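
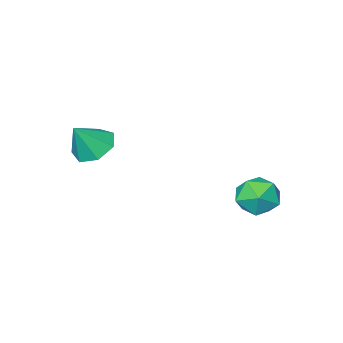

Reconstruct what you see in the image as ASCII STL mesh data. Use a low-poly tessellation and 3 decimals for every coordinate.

solid 
facet normal -0.102 0.879 0.465
outer loop
vertex -2.187 3.088 -0.161
vertex -2.268 2.571 0.799
vertex -1.288 2.882 0.426
endloop
endfacet
facet normal 0.297 0.947 -0.123
outer loop
vertex -2.187 3.088 -0.161
vertex -1.288 2.882 0.426
vertex -1.278 2.738 -0.658
endloop
endfacet
facet normal -0.091 0.728 -0.679
outer loop
vertex -2.187 3.088 -0.161
vertex -1.278 2.738 -0.658
vertex -2.252 2.339 -0.955
endloop
endfacet
facet normal -0.731 0.525 -0.435
outer loop
vertex -2.187 3.088 -0.161
vertex -2.252 2.339 -0.955
vertex -2.863 2.235 -0.054
endloop
endfacet
facet normal -0.738 0.619 0.271
outer loop
vertex -2.187 3.088 -0.161
vertex -2.863 2.235 -0.054
vertex -2.268 2.571 0.799
endloop
endfacet
facet normal 0.858 0.510 -0.060
outer loop
vertex -1.278 2.738 -0.658
vertex -1.288 2.882 0.426
vertex -0.797 2.005 -0.006
endloop
endfacet
facet normal 0.212 0.400 0.891
outer loop
vertex -1.288 2.882 0.426
vertex -2.268 2.571 0.799
vertex -1.408 1.901 0.895
endloop
endfacet
facet normal -0.816 -0.022 0.578
outer loop
vertex -2.268 2.571 0.799
vertex -2.863 2.235 -0.054
vertex -2.382 1.502 0.598
endloop
endfacet
facet normal -0.806 -0.172 -0.566
outer loop
vertex -2.863 2.235 -0.054
vertex -2.252 2.339 -0.955
vertex -2.372 1.358 -0.486
endloop
endfacet
facet normal 0.229 0.156 -0.961
outer loop
vertex -2.252 2.339 -0.955
vertex -1.278 2.738 -0.658
vertex -1.392 1.669 -0.859
endloop
endfacet
facet normal 0.731 -0.525 0.435
outer loop
vertex -1.473 1.152 0.101
vertex -0.797 2.005 -0.006
vertex -1.408 1.901 0.895
endloop
endfacet
facet normal 0.091 -0.728 0.679
outer loop
vertex -1.473 1.152 0.101
vertex -1.408 1.901 0.895
vertex -2.382 1.502 0.598
endloop
endfacet
facet normal -0.297 -0.947 0.123
outer loop
vertex -1.473 1.152 0.101
vertex -2.382 1.502 0.598
vertex -2.372 1.358 -0.486
endloop
endfacet
facet normal 0.102 -0.879 -0.465
outer loop
vertex -1.473 1.152 0.101
vertex -2.372 1.358 -0.486
vertex -1.392 1.669 -0.859
endloop
endfacet
facet normal 0.738 -0.619 -0.271
outer loop
vertex -1.473 1.152 0.101
vertex -1.392 1.669 -0.859
vertex -0.797 2.005 -0.006
endloop
endfacet
facet normal 0.806 0.172 0.566
outer loop
vertex -1.408 1.901 0.895
vertex -0.797 2.005 -0.006
vertex -1.288 2.882 0.426
endloop
endfacet
facet normal -0.229 -0.156 0.961
outer loop
vertex -2.382 1.502 0.598
vertex -1.408 1.901 0.895
vertex -2.268 2.571 0.799
endloop
endfacet
facet normal -0.858 -0.510 0.060
outer loop
vertex -2.372 1.358 -0.486
vertex -2.382 1.502 0.598
vertex -2.863 2.235 -0.054
endloop
endfacet
facet normal -0.212 -0.400 -0.891
outer loop
vertex -1.392 1.669 -0.859
vertex -2.372 1.358 -0.486
vertex -2.252 2.339 -0.955
endloop
endfacet
facet normal 0.816 0.022 -0.578
outer loop
vertex -0.797 2.005 -0.006
vertex -1.392 1.669 -0.859
vertex -1.278 2.738 -0.658
endloop
endfacet
facet normal -0.576 0.017 -0.817
outer loop
vertex 3.57 -3.3 1.767
vertex 2.916 -2.645 2.242
vertex 3.748 -2.422 1.66
endloop
endfacet
facet normal 0.975 -0.207 -0.077
outer loop
vertex 3.57 -3.3 1.767
vertex 3.748 -2.422 1.66
vertex 3.844 -2.675 3.558
endloop
endfacet
facet normal -0.576 0.018 -0.817
outer loop
vertex 3.748 -2.422 1.66
vertex 2.916 -2.645 2.242
vertex 3.3 -1.712 1.992
endloop
endfacet
facet normal 0.851 0.524 0.027
outer loop
vertex 3.748 -2.422 1.66
vertex 3.3 -1.712 1.992
vertex 3.844 -2.675 3.558
endloop
endfacet
facet normal -0.576 0.018 -0.817
outer loop
vertex 3.3 -1.712 1.992
vertex 2.916 -2.645 2.242
vertex 2.563 -1.705 2.512
endloop
endfacet
facet normal 0.304 0.855 0.420
outer loop
vertex 3.3 -1.712 1.992
vertex 2.563 -1.705 2.512
vertex 3.844 -2.675 3.558
endloop
endfacet
facet normal -0.576 0.018 -0.817
outer loop
vertex 2.563 -1.705 2.512
vertex 2.916 -2.645 2.242
vertex 2.091 -2.406 2.829
endloop
endfacet
facet normal -0.253 0.535 0.806
outer loop
vertex 2.563 -1.705 2.512
vertex 2.091 -2.406 2.829
vertex 3.844 -2.675 3.558
endloop
endfacet
facet normal -0.576 0.018 -0.817
outer loop
vertex 2.091 -2.406 2.829
vertex 2.916 -2.645 2.242
vertex 2.241 -3.288 2.704
endloop
endfacet
facet normal -0.402 -0.195 0.895
outer loop
vertex 2.091 -2.406 2.829
vertex 2.241 -3.288 2.704
vertex 3.844 -2.675 3.558
endloop
endfacet
facet normal -0.576 0.018 -0.817
outer loop
vertex 2.241 -3.288 2.704
vertex 2.916 -2.645 2.242
vertex 2.899 -3.685 2.231
endloop
endfacet
facet normal -0.029 -0.785 0.618
outer loop
vertex 2.241 -3.288 2.704
vertex 2.899 -3.685 2.231
vertex 3.844 -2.675 3.558
endloop
endfacet
facet normal -0.576 0.018 -0.817
outer loop
vertex 2.899 -3.685 2.231
vertex 2.916 -2.645 2.242
vertex 3.57 -3.3 1.767
endloop
endfacet
facet normal 0.583 -0.791 0.187
outer loop
vertex 2.899 -3.685 2.231
vertex 3.57 -3.3 1.767
vertex 3.844 -2.675 3.558
endloop
endfacet

endsolid


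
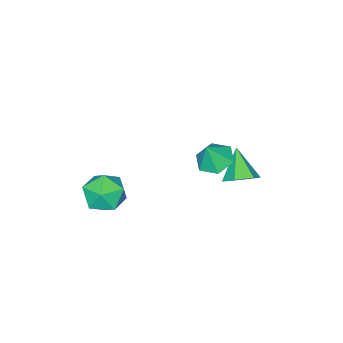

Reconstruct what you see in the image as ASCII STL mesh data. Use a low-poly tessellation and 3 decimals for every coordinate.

solid 
facet normal 0.436 0.575 -0.692
outer loop
vertex -1.772 0.426 -2.329
vertex -2.489 0.249 -2.927
vertex -2.535 0.993 -2.338
endloop
endfacet
facet normal 0.194 0.276 0.941
outer loop
vertex -1.772 0.426 -2.329
vertex -2.535 0.993 -2.338
vertex -3.291 -0.809 -1.653
endloop
endfacet
facet normal 0.436 0.575 -0.692
outer loop
vertex -2.535 0.993 -2.338
vertex -2.489 0.249 -2.927
vertex -3.251 0.816 -2.936
endloop
endfacet
facet normal -0.626 0.492 0.604
outer loop
vertex -2.535 0.993 -2.338
vertex -3.251 0.816 -2.936
vertex -3.291 -0.809 -1.653
endloop
endfacet
facet normal 0.436 0.575 -0.693
outer loop
vertex -3.251 0.816 -2.936
vertex -2.489 0.249 -2.927
vertex -3.206 0.072 -3.525
endloop
endfacet
facet normal -0.998 -0.018 -0.054
outer loop
vertex -3.251 0.816 -2.936
vertex -3.206 0.072 -3.525
vertex -3.291 -0.809 -1.653
endloop
endfacet
facet normal 0.436 0.575 -0.692
outer loop
vertex -3.206 0.072 -3.525
vertex -2.489 0.249 -2.927
vertex -2.443 -0.495 -3.516
endloop
endfacet
facet normal -0.550 -0.746 -0.376
outer loop
vertex -3.206 0.072 -3.525
vertex -2.443 -0.495 -3.516
vertex -3.291 -0.809 -1.653
endloop
endfacet
facet normal 0.436 0.575 -0.692
outer loop
vertex -2.443 -0.495 -3.516
vertex -2.489 0.249 -2.927
vertex -1.727 -0.318 -2.918
endloop
endfacet
facet normal 0.270 -0.962 -0.039
outer loop
vertex -2.443 -0.495 -3.516
vertex -1.727 -0.318 -2.918
vertex -3.291 -0.809 -1.653
endloop
endfacet
facet normal 0.436 0.575 -0.693
outer loop
vertex -1.727 -0.318 -2.918
vertex -2.489 0.249 -2.927
vertex -1.772 0.426 -2.329
endloop
endfacet
facet normal 0.643 -0.451 0.619
outer loop
vertex -1.727 -0.318 -2.918
vertex -1.772 0.426 -2.329
vertex -3.291 -0.809 -1.653
endloop
endfacet
facet normal -0.420 0.031 -0.907
outer loop
vertex 0.835 1.667 0.841
vertex 0.239 0.931 1.092
vertex -0.035 1.858 1.25
endloop
endfacet
facet normal 0.385 0.812 0.439
outer loop
vertex 0.835 1.667 0.841
vertex -0.035 1.858 1.25
vertex 0.801 0.889 2.308
endloop
endfacet
facet normal -0.420 0.031 -0.907
outer loop
vertex -0.035 1.858 1.25
vertex 0.239 0.931 1.092
vertex -0.631 1.122 1.501
endloop
endfacet
facet normal -0.345 0.541 0.767
outer loop
vertex -0.035 1.858 1.25
vertex -0.631 1.122 1.501
vertex 0.801 0.889 2.308
endloop
endfacet
facet normal -0.420 0.031 -0.907
outer loop
vertex -0.631 1.122 1.501
vertex 0.239 0.931 1.092
vertex -0.358 0.195 1.343
endloop
endfacet
facet normal -0.505 -0.287 0.814
outer loop
vertex -0.631 1.122 1.501
vertex -0.358 0.195 1.343
vertex 0.801 0.889 2.308
endloop
endfacet
facet normal -0.420 0.031 -0.907
outer loop
vertex -0.358 0.195 1.343
vertex 0.239 0.931 1.092
vertex 0.512 0.003 0.934
endloop
endfacet
facet normal 0.063 -0.845 0.531
outer loop
vertex -0.358 0.195 1.343
vertex 0.512 0.003 0.934
vertex 0.801 0.889 2.308
endloop
endfacet
facet normal -0.420 0.031 -0.907
outer loop
vertex 0.512 0.003 0.934
vertex 0.239 0.931 1.092
vertex 1.108 0.739 0.683
endloop
endfacet
facet normal 0.794 -0.574 0.203
outer loop
vertex 0.512 0.003 0.934
vertex 1.108 0.739 0.683
vertex 0.801 0.889 2.308
endloop
endfacet
facet normal -0.420 0.031 -0.907
outer loop
vertex 1.108 0.739 0.683
vertex 0.239 0.931 1.092
vertex 0.835 1.667 0.841
endloop
endfacet
facet normal 0.954 0.254 0.157
outer loop
vertex 1.108 0.739 0.683
vertex 0.835 1.667 0.841
vertex 0.801 0.889 2.308
endloop
endfacet
facet normal 0.083 0.455 0.887
outer loop
vertex 3.141 -2.165 -1.248
vertex 3.386 -3.237 -0.721
vertex 4.294 -2.55 -1.159
endloop
endfacet
facet normal 0.271 0.894 0.357
outer loop
vertex 3.141 -2.165 -1.248
vertex 4.294 -2.55 -1.159
vertex 3.905 -2.022 -2.187
endloop
endfacet
facet normal -0.285 0.955 -0.087
outer loop
vertex 3.141 -2.165 -1.248
vertex 3.905 -2.022 -2.187
vertex 2.757 -2.383 -2.385
endloop
endfacet
facet normal -0.815 0.554 0.169
outer loop
vertex 3.141 -2.165 -1.248
vertex 2.757 -2.383 -2.385
vertex 2.436 -3.133 -1.479
endloop
endfacet
facet normal -0.588 0.244 0.771
outer loop
vertex 3.141 -2.165 -1.248
vertex 2.436 -3.133 -1.479
vertex 3.386 -3.237 -0.721
endloop
endfacet
facet normal 0.808 0.590 -0.003
outer loop
vertex 3.905 -2.022 -2.187
vertex 4.294 -2.55 -1.159
vertex 4.624 -3.007 -2.241
endloop
endfacet
facet normal 0.504 -0.121 0.855
outer loop
vertex 4.294 -2.55 -1.159
vertex 3.386 -3.237 -0.721
vertex 4.303 -3.757 -1.335
endloop
endfacet
facet normal -0.583 -0.462 0.668
outer loop
vertex 3.386 -3.237 -0.721
vertex 2.436 -3.133 -1.479
vertex 3.155 -4.118 -1.533
endloop
endfacet
facet normal -0.951 0.038 -0.306
outer loop
vertex 2.436 -3.133 -1.479
vertex 2.757 -2.383 -2.385
vertex 2.766 -3.59 -2.561
endloop
endfacet
facet normal -0.092 0.688 -0.720
outer loop
vertex 2.757 -2.383 -2.385
vertex 3.905 -2.022 -2.187
vertex 3.674 -2.903 -2.999
endloop
endfacet
facet normal 0.815 -0.554 -0.169
outer loop
vertex 3.919 -3.975 -2.472
vertex 4.624 -3.007 -2.241
vertex 4.303 -3.757 -1.335
endloop
endfacet
facet normal 0.285 -0.955 0.087
outer loop
vertex 3.919 -3.975 -2.472
vertex 4.303 -3.757 -1.335
vertex 3.155 -4.118 -1.533
endloop
endfacet
facet normal -0.271 -0.894 -0.357
outer loop
vertex 3.919 -3.975 -2.472
vertex 3.155 -4.118 -1.533
vertex 2.766 -3.59 -2.561
endloop
endfacet
facet normal -0.083 -0.455 -0.887
outer loop
vertex 3.919 -3.975 -2.472
vertex 2.766 -3.59 -2.561
vertex 3.674 -2.903 -2.999
endloop
endfacet
facet normal 0.588 -0.244 -0.771
outer loop
vertex 3.919 -3.975 -2.472
vertex 3.674 -2.903 -2.999
vertex 4.624 -3.007 -2.241
endloop
endfacet
facet normal 0.951 -0.038 0.306
outer loop
vertex 4.303 -3.757 -1.335
vertex 4.624 -3.007 -2.241
vertex 4.294 -2.55 -1.159
endloop
endfacet
facet normal 0.092 -0.688 0.720
outer loop
vertex 3.155 -4.118 -1.533
vertex 4.303 -3.757 -1.335
vertex 3.386 -3.237 -0.721
endloop
endfacet
facet normal -0.808 -0.590 0.003
outer loop
vertex 2.766 -3.59 -2.561
vertex 3.155 -4.118 -1.533
vertex 2.436 -3.133 -1.479
endloop
endfacet
facet normal -0.504 0.121 -0.855
outer loop
vertex 3.674 -2.903 -2.999
vertex 2.766 -3.59 -2.561
vertex 2.757 -2.383 -2.385
endloop
endfacet
facet normal 0.583 0.462 -0.668
outer loop
vertex 4.624 -3.007 -2.241
vertex 3.674 -2.903 -2.999
vertex 3.905 -2.022 -2.187
endloop
endfacet

endsolid


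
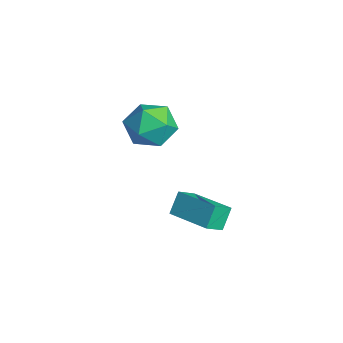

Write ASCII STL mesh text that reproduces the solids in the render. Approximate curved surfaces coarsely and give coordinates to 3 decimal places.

solid 
facet normal -0.995 0.084 -0.055
outer loop
vertex -1.921 1.802 1.511
vertex -1.989 0.79 1.197
vertex -2.026 1.029 2.231
endloop
endfacet
facet normal -0.731 0.516 0.447
outer loop
vertex -1.921 1.802 1.511
vertex -2.026 1.029 2.231
vertex -1.352 1.831 2.407
endloop
endfacet
facet normal -0.262 0.955 0.136
outer loop
vertex -1.921 1.802 1.511
vertex -1.352 1.831 2.407
vertex -0.899 2.087 1.481
endloop
endfacet
facet normal -0.238 0.795 -0.558
outer loop
vertex -1.921 1.802 1.511
vertex -0.899 2.087 1.481
vertex -1.293 1.444 0.733
endloop
endfacet
facet normal -0.691 0.256 -0.676
outer loop
vertex -1.921 1.802 1.511
vertex -1.293 1.444 0.733
vertex -1.989 0.79 1.197
endloop
endfacet
facet normal -0.376 0.114 0.920
outer loop
vertex -1.352 1.831 2.407
vertex -2.026 1.029 2.231
vertex -1.067 0.836 2.647
endloop
endfacet
facet normal -0.804 -0.585 0.107
outer loop
vertex -2.026 1.029 2.231
vertex -1.989 0.79 1.197
vertex -1.461 0.193 1.899
endloop
endfacet
facet normal -0.312 -0.306 -0.899
outer loop
vertex -1.989 0.79 1.197
vertex -1.293 1.444 0.733
vertex -1.008 0.449 0.973
endloop
endfacet
facet normal 0.421 0.566 -0.709
outer loop
vertex -1.293 1.444 0.733
vertex -0.899 2.087 1.481
vertex -0.334 1.251 1.149
endloop
endfacet
facet normal 0.382 0.826 0.415
outer loop
vertex -0.899 2.087 1.481
vertex -1.352 1.831 2.407
vertex -0.371 1.49 2.183
endloop
endfacet
facet normal 0.238 -0.795 0.558
outer loop
vertex -0.439 0.478 1.869
vertex -1.067 0.836 2.647
vertex -1.461 0.193 1.899
endloop
endfacet
facet normal 0.262 -0.955 -0.136
outer loop
vertex -0.439 0.478 1.869
vertex -1.461 0.193 1.899
vertex -1.008 0.449 0.973
endloop
endfacet
facet normal 0.731 -0.516 -0.447
outer loop
vertex -0.439 0.478 1.869
vertex -1.008 0.449 0.973
vertex -0.334 1.251 1.149
endloop
endfacet
facet normal 0.995 -0.084 0.055
outer loop
vertex -0.439 0.478 1.869
vertex -0.334 1.251 1.149
vertex -0.371 1.49 2.183
endloop
endfacet
facet normal 0.691 -0.256 0.676
outer loop
vertex -0.439 0.478 1.869
vertex -0.371 1.49 2.183
vertex -1.067 0.836 2.647
endloop
endfacet
facet normal -0.421 -0.566 0.709
outer loop
vertex -1.461 0.193 1.899
vertex -1.067 0.836 2.647
vertex -2.026 1.029 2.231
endloop
endfacet
facet normal -0.382 -0.826 -0.415
outer loop
vertex -1.008 0.449 0.973
vertex -1.461 0.193 1.899
vertex -1.989 0.79 1.197
endloop
endfacet
facet normal 0.376 -0.114 -0.920
outer loop
vertex -0.334 1.251 1.149
vertex -1.008 0.449 0.973
vertex -1.293 1.444 0.733
endloop
endfacet
facet normal 0.804 0.585 -0.107
outer loop
vertex -0.371 1.49 2.183
vertex -0.334 1.251 1.149
vertex -0.899 2.087 1.481
endloop
endfacet
facet normal 0.312 0.306 0.899
outer loop
vertex -1.067 0.836 2.647
vertex -0.371 1.49 2.183
vertex -1.352 1.831 2.407
endloop
endfacet
facet normal -0.879 -0.456 -0.141
outer loop
vertex 2.232 0.747 -0.378
vertex 1.882 1.179 0.405
vertex 1.961 1.423 -0.872
endloop
endfacet
facet normal 0.365 -0.450 -0.815
outer loop
vertex 3.498 2.221 -0.625
vertex 2.232 0.747 -0.378
vertex 1.961 1.423 -0.872
endloop
endfacet
facet normal -0.878 -0.457 -0.142
outer loop
vertex 1.961 1.423 -0.872
vertex 1.882 1.179 0.405
vertex 1.61 1.854 -0.089
endloop
endfacet
facet normal -0.309 0.768 -0.561
outer loop
vertex 1.61 1.854 -0.089
vertex 3.498 2.221 -0.625
vertex 1.961 1.423 -0.872
endloop
endfacet
facet normal 0.308 -0.768 0.562
outer loop
vertex 2.232 0.747 -0.378
vertex 3.419 1.977 0.652
vertex 1.882 1.179 0.405
endloop
endfacet
facet normal 0.365 -0.450 -0.815
outer loop
vertex 3.77 1.546 -0.131
vertex 2.232 0.747 -0.378
vertex 3.498 2.221 -0.625
endloop
endfacet
facet normal 0.309 -0.768 0.561
outer loop
vertex 3.77 1.546 -0.131
vertex 3.419 1.977 0.652
vertex 2.232 0.747 -0.378
endloop
endfacet
facet normal -0.365 0.450 0.815
outer loop
vertex 1.882 1.179 0.405
vertex 3.419 1.977 0.652
vertex 1.61 1.854 -0.089
endloop
endfacet
facet normal -0.309 0.768 -0.562
outer loop
vertex 3.148 2.653 0.158
vertex 3.498 2.221 -0.625
vertex 1.61 1.854 -0.089
endloop
endfacet
facet normal -0.365 0.450 0.815
outer loop
vertex 1.61 1.854 -0.089
vertex 3.419 1.977 0.652
vertex 3.148 2.653 0.158
endloop
endfacet
facet normal 0.878 0.457 0.141
outer loop
vertex 3.148 2.653 0.158
vertex 3.77 1.546 -0.131
vertex 3.498 2.221 -0.625
endloop
endfacet
facet normal 0.878 0.456 0.143
outer loop
vertex 3.419 1.977 0.652
vertex 3.77 1.546 -0.131
vertex 3.148 2.653 0.158
endloop
endfacet

endsolid


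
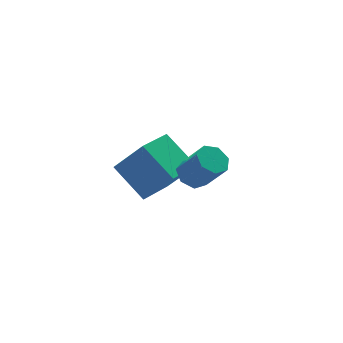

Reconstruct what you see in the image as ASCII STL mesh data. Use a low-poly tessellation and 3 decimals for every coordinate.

solid 
facet normal -0.279 0.508 -0.815
outer loop
vertex 2.967 -2.237 0.391
vertex 2.219 -2.242 0.644
vertex 2.783 -1.707 0.784
endloop
endfacet
facet normal 0.922 0.379 -0.080
outer loop
vertex 2.967 -2.237 0.391
vertex 2.783 -1.707 0.784
vertex 3.45 -3.114 1.803
endloop
endfacet
facet normal 0.922 0.380 -0.079
outer loop
vertex 3.45 -3.114 1.803
vertex 2.783 -1.707 0.784
vertex 3.265 -2.583 2.195
endloop
endfacet
facet normal 0.279 -0.506 0.816
outer loop
vertex 3.45 -3.114 1.803
vertex 3.265 -2.583 2.195
vertex 2.701 -3.118 2.056
endloop
endfacet
facet normal -0.278 0.507 -0.816
outer loop
vertex 2.783 -1.707 0.784
vertex 2.219 -2.242 0.644
vertex 2.174 -1.579 1.071
endloop
endfacet
facet normal 0.365 0.842 0.398
outer loop
vertex 2.783 -1.707 0.784
vertex 2.174 -1.579 1.071
vertex 3.265 -2.583 2.195
endloop
endfacet
facet normal 0.365 0.842 0.398
outer loop
vertex 3.265 -2.583 2.195
vertex 2.174 -1.579 1.071
vertex 2.656 -2.455 2.483
endloop
endfacet
facet normal 0.279 -0.506 0.816
outer loop
vertex 3.265 -2.583 2.195
vertex 2.656 -2.455 2.483
vertex 2.701 -3.118 2.056
endloop
endfacet
facet normal -0.279 0.507 -0.816
outer loop
vertex 2.174 -1.579 1.071
vertex 2.219 -2.242 0.644
vertex 1.599 -1.95 1.037
endloop
endfacet
facet normal -0.467 0.671 0.576
outer loop
vertex 2.174 -1.579 1.071
vertex 1.599 -1.95 1.037
vertex 2.656 -2.455 2.483
endloop
endfacet
facet normal -0.468 0.670 0.576
outer loop
vertex 2.656 -2.455 2.483
vertex 1.599 -1.95 1.037
vertex 2.081 -2.827 2.449
endloop
endfacet
facet normal 0.279 -0.506 0.816
outer loop
vertex 2.656 -2.455 2.483
vertex 2.081 -2.827 2.449
vertex 2.701 -3.118 2.056
endloop
endfacet
facet normal -0.279 0.506 -0.816
outer loop
vertex 1.599 -1.95 1.037
vertex 2.219 -2.242 0.644
vertex 1.491 -2.542 0.707
endloop
endfacet
facet normal -0.947 -0.006 0.320
outer loop
vertex 1.599 -1.95 1.037
vertex 1.491 -2.542 0.707
vertex 2.081 -2.827 2.449
endloop
endfacet
facet normal -0.947 -0.006 0.320
outer loop
vertex 2.081 -2.827 2.449
vertex 1.491 -2.542 0.707
vertex 1.973 -3.418 2.119
endloop
endfacet
facet normal 0.279 -0.507 0.816
outer loop
vertex 2.081 -2.827 2.449
vertex 1.973 -3.418 2.119
vertex 2.701 -3.118 2.056
endloop
endfacet
facet normal -0.279 0.506 -0.816
outer loop
vertex 1.491 -2.542 0.707
vertex 2.219 -2.242 0.644
vertex 1.931 -2.907 0.33
endloop
endfacet
facet normal -0.714 -0.678 -0.177
outer loop
vertex 1.491 -2.542 0.707
vertex 1.931 -2.907 0.33
vertex 1.973 -3.418 2.119
endloop
endfacet
facet normal -0.714 -0.678 -0.177
outer loop
vertex 1.973 -3.418 2.119
vertex 1.931 -2.907 0.33
vertex 2.413 -3.783 1.741
endloop
endfacet
facet normal 0.280 -0.507 0.815
outer loop
vertex 1.973 -3.418 2.119
vertex 2.413 -3.783 1.741
vertex 2.701 -3.118 2.056
endloop
endfacet
facet normal -0.279 0.506 -0.816
outer loop
vertex 1.931 -2.907 0.33
vertex 2.219 -2.242 0.644
vertex 2.588 -2.772 0.189
endloop
endfacet
facet normal 0.057 -0.839 -0.540
outer loop
vertex 1.931 -2.907 0.33
vertex 2.588 -2.772 0.189
vertex 2.413 -3.783 1.741
endloop
endfacet
facet normal 0.057 -0.839 -0.540
outer loop
vertex 2.413 -3.783 1.741
vertex 2.588 -2.772 0.189
vertex 3.071 -3.648 1.601
endloop
endfacet
facet normal 0.278 -0.507 0.816
outer loop
vertex 2.413 -3.783 1.741
vertex 3.071 -3.648 1.601
vertex 2.701 -3.118 2.056
endloop
endfacet
facet normal -0.279 0.506 -0.816
outer loop
vertex 2.588 -2.772 0.189
vertex 2.219 -2.242 0.644
vertex 2.967 -2.237 0.391
endloop
endfacet
facet normal 0.785 -0.369 -0.497
outer loop
vertex 2.588 -2.772 0.189
vertex 2.967 -2.237 0.391
vertex 3.071 -3.648 1.601
endloop
endfacet
facet normal 0.785 -0.369 -0.498
outer loop
vertex 3.071 -3.648 1.601
vertex 2.967 -2.237 0.391
vertex 3.45 -3.114 1.803
endloop
endfacet
facet normal 0.278 -0.506 0.816
outer loop
vertex 3.071 -3.648 1.601
vertex 3.45 -3.114 1.803
vertex 2.701 -3.118 2.056
endloop
endfacet
facet normal -0.845 -0.464 0.264
outer loop
vertex 2.529 -0.1 -1.337
vertex 1.981 1.594 -0.113
vertex 1.537 0.77 -2.984
endloop
endfacet
facet normal 0.254 -0.784 -0.567
outer loop
vertex 3.279 1.726 -3.527
vertex 2.529 -0.1 -1.337
vertex 1.537 0.77 -2.984
endloop
endfacet
facet normal -0.846 -0.464 0.264
outer loop
vertex 1.537 0.77 -2.984
vertex 1.981 1.594 -0.113
vertex 0.99 2.464 -1.76
endloop
endfacet
facet normal -0.470 0.412 -0.781
outer loop
vertex 0.99 2.464 -1.76
vertex 3.279 1.726 -3.527
vertex 1.537 0.77 -2.984
endloop
endfacet
facet normal 0.470 -0.412 0.781
outer loop
vertex 2.529 -0.1 -1.337
vertex 3.723 2.55 -0.656
vertex 1.981 1.594 -0.113
endloop
endfacet
facet normal 0.254 -0.784 -0.567
outer loop
vertex 4.27 0.856 -1.88
vertex 2.529 -0.1 -1.337
vertex 3.279 1.726 -3.527
endloop
endfacet
facet normal 0.470 -0.412 0.781
outer loop
vertex 4.27 0.856 -1.88
vertex 3.723 2.55 -0.656
vertex 2.529 -0.1 -1.337
endloop
endfacet
facet normal -0.254 0.784 0.567
outer loop
vertex 1.981 1.594 -0.113
vertex 3.723 2.55 -0.656
vertex 0.99 2.464 -1.76
endloop
endfacet
facet normal -0.470 0.412 -0.781
outer loop
vertex 2.731 3.42 -2.303
vertex 3.279 1.726 -3.527
vertex 0.99 2.464 -1.76
endloop
endfacet
facet normal -0.254 0.784 0.567
outer loop
vertex 0.99 2.464 -1.76
vertex 3.723 2.55 -0.656
vertex 2.731 3.42 -2.303
endloop
endfacet
facet normal 0.846 0.464 -0.264
outer loop
vertex 2.731 3.42 -2.303
vertex 4.27 0.856 -1.88
vertex 3.279 1.726 -3.527
endloop
endfacet
facet normal 0.846 0.464 -0.264
outer loop
vertex 3.723 2.55 -0.656
vertex 4.27 0.856 -1.88
vertex 2.731 3.42 -2.303
endloop
endfacet

endsolid


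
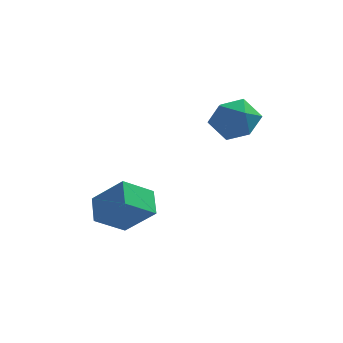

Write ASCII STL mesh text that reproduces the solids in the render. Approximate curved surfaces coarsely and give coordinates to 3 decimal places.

solid 
facet normal -0.691 0.233 -0.684
outer loop
vertex -4.724 0.742 -0.18
vertex -3.632 1.447 -1.042
vertex -4.493 -0.36 -0.789
endloop
endfacet
facet normal -0.700 -0.452 0.553
outer loop
vertex -3.228 -0.787 0.462
vertex -4.724 0.742 -0.18
vertex -4.493 -0.36 -0.789
endloop
endfacet
facet normal -0.691 0.234 -0.684
outer loop
vertex -4.493 -0.36 -0.789
vertex -3.632 1.447 -1.042
vertex -3.401 0.346 -1.652
endloop
endfacet
facet normal 0.180 -0.861 -0.476
outer loop
vertex -3.401 0.346 -1.652
vertex -3.228 -0.787 0.462
vertex -4.493 -0.36 -0.789
endloop
endfacet
facet normal -0.180 0.861 0.476
outer loop
vertex -4.724 0.742 -0.18
vertex -2.367 1.02 0.209
vertex -3.632 1.447 -1.042
endloop
endfacet
facet normal -0.700 -0.453 0.552
outer loop
vertex -3.459 0.314 1.072
vertex -4.724 0.742 -0.18
vertex -3.228 -0.787 0.462
endloop
endfacet
facet normal -0.180 0.861 0.476
outer loop
vertex -3.459 0.314 1.072
vertex -2.367 1.02 0.209
vertex -4.724 0.742 -0.18
endloop
endfacet
facet normal 0.700 0.453 -0.553
outer loop
vertex -3.632 1.447 -1.042
vertex -2.367 1.02 0.209
vertex -3.401 0.346 -1.652
endloop
endfacet
facet normal 0.180 -0.861 -0.476
outer loop
vertex -2.136 -0.082 -0.4
vertex -3.228 -0.787 0.462
vertex -3.401 0.346 -1.652
endloop
endfacet
facet normal 0.700 0.452 -0.553
outer loop
vertex -3.401 0.346 -1.652
vertex -2.367 1.02 0.209
vertex -2.136 -0.082 -0.4
endloop
endfacet
facet normal 0.691 -0.234 0.684
outer loop
vertex -2.136 -0.082 -0.4
vertex -3.459 0.314 1.072
vertex -3.228 -0.787 0.462
endloop
endfacet
facet normal 0.691 -0.233 0.684
outer loop
vertex -2.367 1.02 0.209
vertex -3.459 0.314 1.072
vertex -2.136 -0.082 -0.4
endloop
endfacet
facet normal -0.891 0.151 0.427
outer loop
vertex -0.392 2.039 3.57
vertex 0.056 1.848 4.572
vertex 0.033 2.883 4.159
endloop
endfacet
facet normal -0.827 0.535 -0.170
outer loop
vertex -0.392 2.039 3.57
vertex 0.033 2.883 4.159
vertex 0.218 2.821 3.062
endloop
endfacet
facet normal -0.700 0.086 -0.709
outer loop
vertex -0.392 2.039 3.57
vertex 0.218 2.821 3.062
vertex 0.356 1.747 2.796
endloop
endfacet
facet normal -0.685 -0.577 -0.445
outer loop
vertex -0.392 2.039 3.57
vertex 0.356 1.747 2.796
vertex 0.256 1.146 3.73
endloop
endfacet
facet normal -0.803 -0.537 0.257
outer loop
vertex -0.392 2.039 3.57
vertex 0.256 1.146 3.73
vertex 0.056 1.848 4.572
endloop
endfacet
facet normal -0.259 0.961 -0.098
outer loop
vertex 0.218 2.821 3.062
vertex 0.033 2.883 4.159
vertex 1.044 3.114 3.75
endloop
endfacet
facet normal -0.363 0.338 0.868
outer loop
vertex 0.033 2.883 4.159
vertex 0.056 1.848 4.572
vertex 0.944 2.513 4.684
endloop
endfacet
facet normal -0.220 -0.774 0.593
outer loop
vertex 0.056 1.848 4.572
vertex 0.256 1.146 3.73
vertex 1.082 1.439 4.418
endloop
endfacet
facet normal -0.028 -0.839 -0.543
outer loop
vertex 0.256 1.146 3.73
vertex 0.356 1.747 2.796
vertex 1.267 1.377 3.321
endloop
endfacet
facet normal -0.053 0.234 -0.971
outer loop
vertex 0.356 1.747 2.796
vertex 0.218 2.821 3.062
vertex 1.244 2.412 2.908
endloop
endfacet
facet normal 0.685 0.577 0.445
outer loop
vertex 1.692 2.221 3.91
vertex 1.044 3.114 3.75
vertex 0.944 2.513 4.684
endloop
endfacet
facet normal 0.700 -0.086 0.709
outer loop
vertex 1.692 2.221 3.91
vertex 0.944 2.513 4.684
vertex 1.082 1.439 4.418
endloop
endfacet
facet normal 0.827 -0.535 0.170
outer loop
vertex 1.692 2.221 3.91
vertex 1.082 1.439 4.418
vertex 1.267 1.377 3.321
endloop
endfacet
facet normal 0.891 -0.151 -0.427
outer loop
vertex 1.692 2.221 3.91
vertex 1.267 1.377 3.321
vertex 1.244 2.412 2.908
endloop
endfacet
facet normal 0.803 0.537 -0.257
outer loop
vertex 1.692 2.221 3.91
vertex 1.244 2.412 2.908
vertex 1.044 3.114 3.75
endloop
endfacet
facet normal 0.028 0.839 0.543
outer loop
vertex 0.944 2.513 4.684
vertex 1.044 3.114 3.75
vertex 0.033 2.883 4.159
endloop
endfacet
facet normal 0.053 -0.234 0.971
outer loop
vertex 1.082 1.439 4.418
vertex 0.944 2.513 4.684
vertex 0.056 1.848 4.572
endloop
endfacet
facet normal 0.259 -0.961 0.098
outer loop
vertex 1.267 1.377 3.321
vertex 1.082 1.439 4.418
vertex 0.256 1.146 3.73
endloop
endfacet
facet normal 0.363 -0.338 -0.868
outer loop
vertex 1.244 2.412 2.908
vertex 1.267 1.377 3.321
vertex 0.356 1.747 2.796
endloop
endfacet
facet normal 0.220 0.774 -0.593
outer loop
vertex 1.044 3.114 3.75
vertex 1.244 2.412 2.908
vertex 0.218 2.821 3.062
endloop
endfacet

endsolid


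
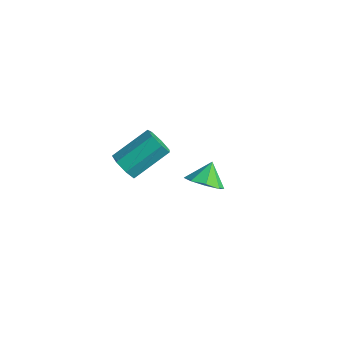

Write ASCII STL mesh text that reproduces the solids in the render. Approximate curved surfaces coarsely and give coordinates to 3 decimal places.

solid 
facet normal -0.223 -0.824 -0.520
outer loop
vertex -2.793 1.739 -4.343
vertex -3.132 1.432 -3.711
vertex -3.453 1.871 -4.269
endloop
endfacet
facet normal 0.011 0.531 -0.847
outer loop
vertex -2.793 1.739 -4.343
vertex -3.453 1.871 -4.269
vertex -2.33 3.455 -3.262
endloop
endfacet
facet normal 0.011 0.531 -0.847
outer loop
vertex -2.33 3.455 -3.262
vertex -3.453 1.871 -4.269
vertex -2.99 3.587 -3.188
endloop
endfacet
facet normal 0.223 0.825 0.519
outer loop
vertex -2.33 3.455 -3.262
vertex -2.99 3.587 -3.188
vertex -2.668 3.148 -2.629
endloop
endfacet
facet normal -0.224 -0.824 -0.520
outer loop
vertex -3.453 1.871 -4.269
vertex -3.132 1.432 -3.711
vertex -3.871 1.673 -3.775
endloop
endfacet
facet normal -0.754 0.483 -0.444
outer loop
vertex -3.453 1.871 -4.269
vertex -3.871 1.673 -3.775
vertex -2.99 3.587 -3.188
endloop
endfacet
facet normal -0.755 0.483 -0.443
outer loop
vertex -2.99 3.587 -3.188
vertex -3.871 1.673 -3.775
vertex -3.407 3.388 -2.694
endloop
endfacet
facet normal 0.222 0.825 0.520
outer loop
vertex -2.99 3.587 -3.188
vertex -3.407 3.388 -2.694
vertex -2.668 3.148 -2.629
endloop
endfacet
facet normal -0.224 -0.825 -0.520
outer loop
vertex -3.871 1.673 -3.775
vertex -3.132 1.432 -3.711
vertex -3.732 1.293 -3.232
endloop
endfacet
facet normal -0.953 0.072 0.294
outer loop
vertex -3.871 1.673 -3.775
vertex -3.732 1.293 -3.232
vertex -3.407 3.388 -2.694
endloop
endfacet
facet normal -0.953 0.072 0.294
outer loop
vertex -3.407 3.388 -2.694
vertex -3.732 1.293 -3.232
vertex -3.268 3.008 -2.151
endloop
endfacet
facet normal 0.222 0.825 0.520
outer loop
vertex -3.407 3.388 -2.694
vertex -3.268 3.008 -2.151
vertex -2.668 3.148 -2.629
endloop
endfacet
facet normal -0.224 -0.825 -0.520
outer loop
vertex -3.732 1.293 -3.232
vertex -3.132 1.432 -3.711
vertex -3.141 1.018 -3.05
endloop
endfacet
facet normal -0.433 -0.394 0.811
outer loop
vertex -3.732 1.293 -3.232
vertex -3.141 1.018 -3.05
vertex -3.268 3.008 -2.151
endloop
endfacet
facet normal -0.434 -0.394 0.810
outer loop
vertex -3.268 3.008 -2.151
vertex -3.141 1.018 -3.05
vertex -2.678 2.734 -1.968
endloop
endfacet
facet normal 0.222 0.825 0.520
outer loop
vertex -3.268 3.008 -2.151
vertex -2.678 2.734 -1.968
vertex -2.668 3.148 -2.629
endloop
endfacet
facet normal -0.223 -0.825 -0.520
outer loop
vertex -3.141 1.018 -3.05
vertex -3.132 1.432 -3.711
vertex -2.543 1.055 -3.365
endloop
endfacet
facet normal 0.412 -0.563 0.716
outer loop
vertex -3.141 1.018 -3.05
vertex -2.543 1.055 -3.365
vertex -2.678 2.734 -1.968
endloop
endfacet
facet normal 0.412 -0.563 0.716
outer loop
vertex -2.678 2.734 -1.968
vertex -2.543 1.055 -3.365
vertex -2.08 2.771 -2.283
endloop
endfacet
facet normal 0.223 0.825 0.520
outer loop
vertex -2.678 2.734 -1.968
vertex -2.08 2.771 -2.283
vertex -2.668 3.148 -2.629
endloop
endfacet
facet normal -0.222 -0.825 -0.520
outer loop
vertex -2.543 1.055 -3.365
vertex -3.132 1.432 -3.711
vertex -2.388 1.376 -3.94
endloop
endfacet
facet normal 0.948 -0.308 0.083
outer loop
vertex -2.543 1.055 -3.365
vertex -2.388 1.376 -3.94
vertex -2.08 2.771 -2.283
endloop
endfacet
facet normal 0.948 -0.308 0.084
outer loop
vertex -2.08 2.771 -2.283
vertex -2.388 1.376 -3.94
vertex -1.925 3.091 -2.859
endloop
endfacet
facet normal 0.224 0.825 0.519
outer loop
vertex -2.08 2.771 -2.283
vertex -1.925 3.091 -2.859
vertex -2.668 3.148 -2.629
endloop
endfacet
facet normal -0.222 -0.825 -0.520
outer loop
vertex -2.388 1.376 -3.94
vertex -3.132 1.432 -3.711
vertex -2.793 1.739 -4.343
endloop
endfacet
facet normal 0.770 0.178 -0.613
outer loop
vertex -2.388 1.376 -3.94
vertex -2.793 1.739 -4.343
vertex -1.925 3.091 -2.859
endloop
endfacet
facet normal 0.770 0.178 -0.613
outer loop
vertex -1.925 3.091 -2.859
vertex -2.793 1.739 -4.343
vertex -2.33 3.455 -3.262
endloop
endfacet
facet normal 0.224 0.825 0.520
outer loop
vertex -1.925 3.091 -2.859
vertex -2.33 3.455 -3.262
vertex -2.668 3.148 -2.629
endloop
endfacet
facet normal 0.245 -0.657 -0.713
outer loop
vertex 3.023 0.521 0.504
vertex 2.495 0.939 -0.062
vertex 3.342 1.008 0.165
endloop
endfacet
facet normal 0.535 0.218 0.816
outer loop
vertex 3.023 0.521 0.504
vertex 3.342 1.008 0.165
vertex 2.225 1.661 0.722
endloop
endfacet
facet normal 0.245 -0.658 -0.712
outer loop
vertex 3.342 1.008 0.165
vertex 2.495 0.939 -0.062
vertex 3.164 1.454 -0.308
endloop
endfacet
facet normal 0.604 0.681 0.414
outer loop
vertex 3.342 1.008 0.165
vertex 3.164 1.454 -0.308
vertex 2.225 1.661 0.722
endloop
endfacet
facet normal 0.244 -0.658 -0.713
outer loop
vertex 3.164 1.454 -0.308
vertex 2.495 0.939 -0.062
vertex 2.594 1.598 -0.636
endloop
endfacet
facet normal 0.235 0.972 0.019
outer loop
vertex 3.164 1.454 -0.308
vertex 2.594 1.598 -0.636
vertex 2.225 1.661 0.722
endloop
endfacet
facet normal 0.244 -0.658 -0.713
outer loop
vertex 2.594 1.598 -0.636
vertex 2.495 0.939 -0.062
vertex 1.966 1.356 -0.628
endloop
endfacet
facet normal -0.358 0.923 -0.140
outer loop
vertex 2.594 1.598 -0.636
vertex 1.966 1.356 -0.628
vertex 2.225 1.661 0.722
endloop
endfacet
facet normal 0.245 -0.657 -0.713
outer loop
vertex 1.966 1.356 -0.628
vertex 2.495 0.939 -0.062
vertex 1.647 0.869 -0.289
endloop
endfacet
facet normal -0.826 0.563 0.031
outer loop
vertex 1.966 1.356 -0.628
vertex 1.647 0.869 -0.289
vertex 2.225 1.661 0.722
endloop
endfacet
facet normal 0.245 -0.657 -0.713
outer loop
vertex 1.647 0.869 -0.289
vertex 2.495 0.939 -0.062
vertex 1.825 0.423 0.183
endloop
endfacet
facet normal -0.896 0.101 0.433
outer loop
vertex 1.647 0.869 -0.289
vertex 1.825 0.423 0.183
vertex 2.225 1.661 0.722
endloop
endfacet
facet normal 0.245 -0.657 -0.713
outer loop
vertex 1.825 0.423 0.183
vertex 2.495 0.939 -0.062
vertex 2.395 0.279 0.512
endloop
endfacet
facet normal -0.526 -0.191 0.829
outer loop
vertex 1.825 0.423 0.183
vertex 2.395 0.279 0.512
vertex 2.225 1.661 0.722
endloop
endfacet
facet normal 0.244 -0.657 -0.713
outer loop
vertex 2.395 0.279 0.512
vertex 2.495 0.939 -0.062
vertex 3.023 0.521 0.504
endloop
endfacet
facet normal 0.067 -0.142 0.988
outer loop
vertex 2.395 0.279 0.512
vertex 3.023 0.521 0.504
vertex 2.225 1.661 0.722
endloop
endfacet

endsolid


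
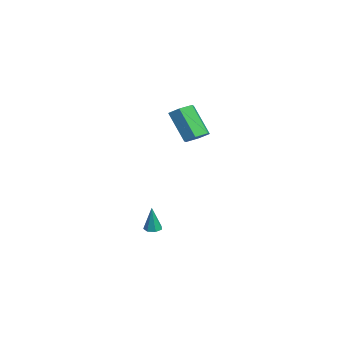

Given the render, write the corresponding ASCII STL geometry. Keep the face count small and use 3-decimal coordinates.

solid 
facet normal 0.417 0.360 -0.835
outer loop
vertex 4.163 1.381 2.366
vertex 3.789 0.851 1.951
vertex 3.464 1.536 2.084
endloop
endfacet
facet normal 0.036 0.911 0.412
outer loop
vertex 4.163 1.381 2.366
vertex 3.464 1.536 2.084
vertex 3.305 0.638 4.085
endloop
endfacet
facet normal 0.037 0.911 0.412
outer loop
vertex 3.305 0.638 4.085
vertex 3.464 1.536 2.084
vertex 2.605 0.794 3.803
endloop
endfacet
facet normal -0.417 -0.361 0.834
outer loop
vertex 3.305 0.638 4.085
vertex 2.605 0.794 3.803
vertex 2.931 0.109 3.669
endloop
endfacet
facet normal 0.418 0.360 -0.834
outer loop
vertex 3.464 1.536 2.084
vertex 3.789 0.851 1.951
vertex 3.09 1.007 1.668
endloop
endfacet
facet normal -0.768 0.631 -0.112
outer loop
vertex 3.464 1.536 2.084
vertex 3.09 1.007 1.668
vertex 2.605 0.794 3.803
endloop
endfacet
facet normal -0.769 0.630 -0.112
outer loop
vertex 2.605 0.794 3.803
vertex 3.09 1.007 1.668
vertex 2.231 0.264 3.387
endloop
endfacet
facet normal -0.416 -0.361 0.834
outer loop
vertex 2.605 0.794 3.803
vertex 2.231 0.264 3.387
vertex 2.931 0.109 3.669
endloop
endfacet
facet normal 0.418 0.360 -0.834
outer loop
vertex 3.09 1.007 1.668
vertex 3.789 0.851 1.951
vertex 3.415 0.322 1.535
endloop
endfacet
facet normal -0.805 -0.280 -0.523
outer loop
vertex 3.09 1.007 1.668
vertex 3.415 0.322 1.535
vertex 2.231 0.264 3.387
endloop
endfacet
facet normal -0.804 -0.281 -0.523
outer loop
vertex 2.231 0.264 3.387
vertex 3.415 0.322 1.535
vertex 2.557 -0.421 3.254
endloop
endfacet
facet normal -0.416 -0.360 0.835
outer loop
vertex 2.231 0.264 3.387
vertex 2.557 -0.421 3.254
vertex 2.931 0.109 3.669
endloop
endfacet
facet normal 0.417 0.361 -0.834
outer loop
vertex 3.415 0.322 1.535
vertex 3.789 0.851 1.951
vertex 4.115 0.166 1.817
endloop
endfacet
facet normal -0.037 -0.910 -0.412
outer loop
vertex 3.415 0.322 1.535
vertex 4.115 0.166 1.817
vertex 2.557 -0.421 3.254
endloop
endfacet
facet normal -0.036 -0.911 -0.411
outer loop
vertex 2.557 -0.421 3.254
vertex 4.115 0.166 1.817
vertex 3.256 -0.576 3.536
endloop
endfacet
facet normal -0.417 -0.360 0.835
outer loop
vertex 2.557 -0.421 3.254
vertex 3.256 -0.576 3.536
vertex 2.931 0.109 3.669
endloop
endfacet
facet normal 0.416 0.361 -0.834
outer loop
vertex 4.115 0.166 1.817
vertex 3.789 0.851 1.951
vertex 4.489 0.696 2.233
endloop
endfacet
facet normal 0.768 -0.630 0.112
outer loop
vertex 4.115 0.166 1.817
vertex 4.489 0.696 2.233
vertex 3.256 -0.576 3.536
endloop
endfacet
facet normal 0.768 -0.631 0.111
outer loop
vertex 3.256 -0.576 3.536
vertex 4.489 0.696 2.233
vertex 3.63 -0.047 3.952
endloop
endfacet
facet normal -0.418 -0.360 0.834
outer loop
vertex 3.256 -0.576 3.536
vertex 3.63 -0.047 3.952
vertex 2.931 0.109 3.669
endloop
endfacet
facet normal 0.416 0.360 -0.835
outer loop
vertex 4.489 0.696 2.233
vertex 3.789 0.851 1.951
vertex 4.163 1.381 2.366
endloop
endfacet
facet normal 0.804 0.281 0.523
outer loop
vertex 4.489 0.696 2.233
vertex 4.163 1.381 2.366
vertex 3.63 -0.047 3.952
endloop
endfacet
facet normal 0.805 0.280 0.523
outer loop
vertex 3.63 -0.047 3.952
vertex 4.163 1.381 2.366
vertex 3.305 0.638 4.085
endloop
endfacet
facet normal -0.418 -0.360 0.834
outer loop
vertex 3.63 -0.047 3.952
vertex 3.305 0.638 4.085
vertex 2.931 0.109 3.669
endloop
endfacet
facet normal -0.144 0.048 -0.988
outer loop
vertex 4.111 -1.314 -4.562
vertex 3.626 -1.411 -4.496
vertex 3.855 -0.968 -4.508
endloop
endfacet
facet normal 0.803 0.565 0.189
outer loop
vertex 4.111 -1.314 -4.562
vertex 3.855 -0.968 -4.508
vertex 3.854 -1.489 -2.944
endloop
endfacet
facet normal -0.146 0.049 -0.988
outer loop
vertex 3.855 -0.968 -4.508
vertex 3.626 -1.411 -4.496
vertex 3.426 -0.956 -4.444
endloop
endfacet
facet normal 0.073 0.946 0.315
outer loop
vertex 3.855 -0.968 -4.508
vertex 3.426 -0.956 -4.444
vertex 3.854 -1.489 -2.944
endloop
endfacet
facet normal -0.146 0.049 -0.988
outer loop
vertex 3.426 -0.956 -4.444
vertex 3.626 -1.411 -4.496
vertex 3.147 -1.287 -4.419
endloop
endfacet
facet normal -0.682 0.606 0.410
outer loop
vertex 3.426 -0.956 -4.444
vertex 3.147 -1.287 -4.419
vertex 3.854 -1.489 -2.944
endloop
endfacet
facet normal -0.146 0.048 -0.988
outer loop
vertex 3.147 -1.287 -4.419
vertex 3.626 -1.411 -4.496
vertex 3.229 -1.712 -4.452
endloop
endfacet
facet normal -0.893 -0.203 0.400
outer loop
vertex 3.147 -1.287 -4.419
vertex 3.229 -1.712 -4.452
vertex 3.854 -1.489 -2.944
endloop
endfacet
facet normal -0.146 0.048 -0.988
outer loop
vertex 3.229 -1.712 -4.452
vertex 3.626 -1.411 -4.496
vertex 3.609 -1.911 -4.518
endloop
endfacet
facet normal -0.403 -0.867 0.295
outer loop
vertex 3.229 -1.712 -4.452
vertex 3.609 -1.911 -4.518
vertex 3.854 -1.489 -2.944
endloop
endfacet
facet normal -0.145 0.048 -0.988
outer loop
vertex 3.609 -1.911 -4.518
vertex 3.626 -1.411 -4.496
vertex 4.002 -1.733 -4.567
endloop
endfacet
facet normal 0.424 -0.889 0.172
outer loop
vertex 3.609 -1.911 -4.518
vertex 4.002 -1.733 -4.567
vertex 3.854 -1.489 -2.944
endloop
endfacet
facet normal -0.144 0.049 -0.988
outer loop
vertex 4.002 -1.733 -4.567
vertex 3.626 -1.411 -4.496
vertex 4.111 -1.314 -4.562
endloop
endfacet
facet normal 0.960 -0.251 0.125
outer loop
vertex 4.002 -1.733 -4.567
vertex 4.111 -1.314 -4.562
vertex 3.854 -1.489 -2.944
endloop
endfacet

endsolid


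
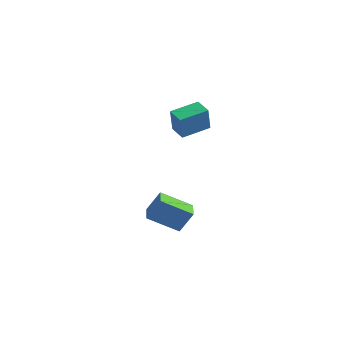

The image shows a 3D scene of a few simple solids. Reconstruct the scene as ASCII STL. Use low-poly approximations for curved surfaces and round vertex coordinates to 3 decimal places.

solid 
facet normal -0.353 -0.360 -0.863
outer loop
vertex 2.819 -3.469 -3.303
vertex 2.086 -2.56 -3.382
vertex 4.215 -2.429 -4.308
endloop
endfacet
facet normal 0.627 -0.776 0.067
outer loop
vertex 4.734 -1.9 -3.038
vertex 2.819 -3.469 -3.303
vertex 4.215 -2.429 -4.308
endloop
endfacet
facet normal -0.353 -0.360 -0.863
outer loop
vertex 4.215 -2.429 -4.308
vertex 2.086 -2.56 -3.382
vertex 3.482 -1.521 -4.387
endloop
endfacet
facet normal 0.695 0.517 -0.499
outer loop
vertex 3.482 -1.521 -4.387
vertex 4.734 -1.9 -3.038
vertex 4.215 -2.429 -4.308
endloop
endfacet
facet normal -0.695 -0.517 0.499
outer loop
vertex 2.819 -3.469 -3.303
vertex 2.605 -2.031 -2.112
vertex 2.086 -2.56 -3.382
endloop
endfacet
facet normal 0.627 -0.776 0.068
outer loop
vertex 3.338 -2.939 -2.033
vertex 2.819 -3.469 -3.303
vertex 4.734 -1.9 -3.038
endloop
endfacet
facet normal -0.695 -0.517 0.500
outer loop
vertex 3.338 -2.939 -2.033
vertex 2.605 -2.031 -2.112
vertex 2.819 -3.469 -3.303
endloop
endfacet
facet normal -0.626 0.777 -0.067
outer loop
vertex 2.086 -2.56 -3.382
vertex 2.605 -2.031 -2.112
vertex 3.482 -1.521 -4.387
endloop
endfacet
facet normal 0.695 0.517 -0.500
outer loop
vertex 4.001 -0.991 -3.117
vertex 4.734 -1.9 -3.038
vertex 3.482 -1.521 -4.387
endloop
endfacet
facet normal -0.627 0.776 -0.068
outer loop
vertex 3.482 -1.521 -4.387
vertex 2.605 -2.031 -2.112
vertex 4.001 -0.991 -3.117
endloop
endfacet
facet normal 0.354 0.360 0.863
outer loop
vertex 4.001 -0.991 -3.117
vertex 3.338 -2.939 -2.033
vertex 4.734 -1.9 -3.038
endloop
endfacet
facet normal 0.353 0.360 0.863
outer loop
vertex 2.605 -2.031 -2.112
vertex 3.338 -2.939 -2.033
vertex 4.001 -0.991 -3.117
endloop
endfacet
facet normal -0.919 0.371 0.132
outer loop
vertex 3.067 -1.756 4.163
vertex 3.726 -0.224 4.44
vertex 2.978 -1.449 2.677
endloop
endfacet
facet normal -0.390 -0.906 -0.164
outer loop
vertex 3.934 -1.836 2.54
vertex 3.067 -1.756 4.163
vertex 2.978 -1.449 2.677
endloop
endfacet
facet normal -0.919 0.372 0.132
outer loop
vertex 2.978 -1.449 2.677
vertex 3.726 -0.224 4.44
vertex 3.637 0.082 2.954
endloop
endfacet
facet normal -0.058 0.202 -0.978
outer loop
vertex 3.637 0.082 2.954
vertex 3.934 -1.836 2.54
vertex 2.978 -1.449 2.677
endloop
endfacet
facet normal 0.058 -0.202 0.978
outer loop
vertex 3.067 -1.756 4.163
vertex 4.682 -0.611 4.303
vertex 3.726 -0.224 4.44
endloop
endfacet
facet normal -0.389 -0.906 -0.163
outer loop
vertex 4.023 -2.142 4.026
vertex 3.067 -1.756 4.163
vertex 3.934 -1.836 2.54
endloop
endfacet
facet normal 0.059 -0.202 0.978
outer loop
vertex 4.023 -2.142 4.026
vertex 4.682 -0.611 4.303
vertex 3.067 -1.756 4.163
endloop
endfacet
facet normal 0.390 0.906 0.163
outer loop
vertex 3.726 -0.224 4.44
vertex 4.682 -0.611 4.303
vertex 3.637 0.082 2.954
endloop
endfacet
facet normal -0.059 0.202 -0.978
outer loop
vertex 4.593 -0.304 2.817
vertex 3.934 -1.836 2.54
vertex 3.637 0.082 2.954
endloop
endfacet
facet normal 0.389 0.906 0.164
outer loop
vertex 3.637 0.082 2.954
vertex 4.682 -0.611 4.303
vertex 4.593 -0.304 2.817
endloop
endfacet
facet normal 0.919 -0.372 -0.132
outer loop
vertex 4.593 -0.304 2.817
vertex 4.023 -2.142 4.026
vertex 3.934 -1.836 2.54
endloop
endfacet
facet normal 0.919 -0.372 -0.132
outer loop
vertex 4.682 -0.611 4.303
vertex 4.023 -2.142 4.026
vertex 4.593 -0.304 2.817
endloop
endfacet

endsolid


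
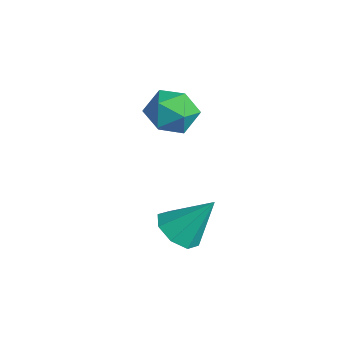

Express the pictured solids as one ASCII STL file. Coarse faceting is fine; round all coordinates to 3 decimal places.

solid 
facet normal -0.717 0.581 -0.384
outer loop
vertex 0.728 2.743 2.683
vertex -0.019 2.111 3.122
vertex 0.365 2.948 3.671
endloop
endfacet
facet normal -0.130 0.960 -0.247
outer loop
vertex 0.728 2.743 2.683
vertex 0.365 2.948 3.671
vertex 1.412 3.034 3.456
endloop
endfacet
facet normal 0.410 0.673 -0.616
outer loop
vertex 0.728 2.743 2.683
vertex 1.412 3.034 3.456
vertex 1.676 2.249 2.774
endloop
endfacet
facet normal 0.155 0.116 -0.981
outer loop
vertex 0.728 2.743 2.683
vertex 1.676 2.249 2.774
vertex 0.792 1.679 2.567
endloop
endfacet
facet normal -0.542 0.059 -0.838
outer loop
vertex 0.728 2.743 2.683
vertex 0.792 1.679 2.567
vertex -0.019 2.111 3.122
endloop
endfacet
facet normal 0.019 0.894 0.448
outer loop
vertex 1.412 3.034 3.456
vertex 0.365 2.948 3.671
vertex 1.088 2.581 4.373
endloop
endfacet
facet normal -0.933 0.280 0.226
outer loop
vertex 0.365 2.948 3.671
vertex -0.019 2.111 3.122
vertex 0.204 2.011 4.166
endloop
endfacet
facet normal -0.649 -0.565 -0.509
outer loop
vertex -0.019 2.111 3.122
vertex 0.792 1.679 2.567
vertex 0.468 1.226 3.484
endloop
endfacet
facet normal 0.478 -0.473 -0.740
outer loop
vertex 0.792 1.679 2.567
vertex 1.676 2.249 2.774
vertex 1.515 1.312 3.269
endloop
endfacet
facet normal 0.891 0.429 -0.149
outer loop
vertex 1.676 2.249 2.774
vertex 1.412 3.034 3.456
vertex 1.899 2.149 3.818
endloop
endfacet
facet normal -0.155 -0.116 0.981
outer loop
vertex 1.152 1.517 4.257
vertex 1.088 2.581 4.373
vertex 0.204 2.011 4.166
endloop
endfacet
facet normal -0.410 -0.673 0.616
outer loop
vertex 1.152 1.517 4.257
vertex 0.204 2.011 4.166
vertex 0.468 1.226 3.484
endloop
endfacet
facet normal 0.130 -0.960 0.247
outer loop
vertex 1.152 1.517 4.257
vertex 0.468 1.226 3.484
vertex 1.515 1.312 3.269
endloop
endfacet
facet normal 0.717 -0.581 0.384
outer loop
vertex 1.152 1.517 4.257
vertex 1.515 1.312 3.269
vertex 1.899 2.149 3.818
endloop
endfacet
facet normal 0.542 -0.059 0.838
outer loop
vertex 1.152 1.517 4.257
vertex 1.899 2.149 3.818
vertex 1.088 2.581 4.373
endloop
endfacet
facet normal -0.478 0.473 0.740
outer loop
vertex 0.204 2.011 4.166
vertex 1.088 2.581 4.373
vertex 0.365 2.948 3.671
endloop
endfacet
facet normal -0.891 -0.429 0.149
outer loop
vertex 0.468 1.226 3.484
vertex 0.204 2.011 4.166
vertex -0.019 2.111 3.122
endloop
endfacet
facet normal -0.019 -0.894 -0.448
outer loop
vertex 1.515 1.312 3.269
vertex 0.468 1.226 3.484
vertex 0.792 1.679 2.567
endloop
endfacet
facet normal 0.933 -0.280 -0.226
outer loop
vertex 1.899 2.149 3.818
vertex 1.515 1.312 3.269
vertex 1.676 2.249 2.774
endloop
endfacet
facet normal 0.649 0.565 0.509
outer loop
vertex 1.088 2.581 4.373
vertex 1.899 2.149 3.818
vertex 1.412 3.034 3.456
endloop
endfacet
facet normal -0.289 -0.560 -0.776
outer loop
vertex 4.045 0.584 -0.677
vertex 3.335 1.216 -0.869
vertex 4.26 1.12 -1.144
endloop
endfacet
facet normal 0.950 -0.139 0.278
outer loop
vertex 4.045 0.584 -0.677
vertex 4.26 1.12 -1.144
vertex 3.905 2.324 0.669
endloop
endfacet
facet normal -0.289 -0.560 -0.777
outer loop
vertex 4.26 1.12 -1.144
vertex 3.335 1.216 -0.869
vertex 3.933 1.712 -1.449
endloop
endfacet
facet normal 0.893 0.435 -0.114
outer loop
vertex 4.26 1.12 -1.144
vertex 3.933 1.712 -1.449
vertex 3.905 2.324 0.669
endloop
endfacet
facet normal -0.288 -0.560 -0.776
outer loop
vertex 3.933 1.712 -1.449
vertex 3.335 1.216 -0.869
vertex 3.255 2.014 -1.415
endloop
endfacet
facet normal 0.383 0.889 -0.252
outer loop
vertex 3.933 1.712 -1.449
vertex 3.255 2.014 -1.415
vertex 3.905 2.324 0.669
endloop
endfacet
facet normal -0.288 -0.560 -0.777
outer loop
vertex 3.255 2.014 -1.415
vertex 3.335 1.216 -0.869
vertex 2.624 1.848 -1.061
endloop
endfacet
facet normal -0.282 0.958 -0.054
outer loop
vertex 3.255 2.014 -1.415
vertex 2.624 1.848 -1.061
vertex 3.905 2.324 0.669
endloop
endfacet
facet normal -0.287 -0.560 -0.777
outer loop
vertex 2.624 1.848 -1.061
vertex 3.335 1.216 -0.869
vertex 2.409 1.311 -0.595
endloop
endfacet
facet normal -0.713 0.600 0.363
outer loop
vertex 2.624 1.848 -1.061
vertex 2.409 1.311 -0.595
vertex 3.905 2.324 0.669
endloop
endfacet
facet normal -0.287 -0.560 -0.777
outer loop
vertex 2.409 1.311 -0.595
vertex 3.335 1.216 -0.869
vertex 2.736 0.719 -0.289
endloop
endfacet
facet normal -0.656 0.028 0.754
outer loop
vertex 2.409 1.311 -0.595
vertex 2.736 0.719 -0.289
vertex 3.905 2.324 0.669
endloop
endfacet
facet normal -0.288 -0.560 -0.777
outer loop
vertex 2.736 0.719 -0.289
vertex 3.335 1.216 -0.869
vertex 3.414 0.418 -0.323
endloop
endfacet
facet normal -0.145 -0.427 0.892
outer loop
vertex 2.736 0.719 -0.289
vertex 3.414 0.418 -0.323
vertex 3.905 2.324 0.669
endloop
endfacet
facet normal -0.288 -0.560 -0.777
outer loop
vertex 3.414 0.418 -0.323
vertex 3.335 1.216 -0.869
vertex 4.045 0.584 -0.677
endloop
endfacet
facet normal 0.520 -0.496 0.695
outer loop
vertex 3.414 0.418 -0.323
vertex 4.045 0.584 -0.677
vertex 3.905 2.324 0.669
endloop
endfacet

endsolid


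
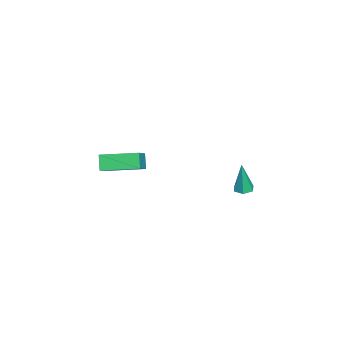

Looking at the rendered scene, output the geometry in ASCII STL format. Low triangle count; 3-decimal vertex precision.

solid 
facet normal -0.063 0.061 -0.996
outer loop
vertex 1.475 3.679 1.479
vertex 0.977 3.641 1.508
vertex 1.195 4.091 1.522
endloop
endfacet
facet normal 0.815 0.530 0.233
outer loop
vertex 1.475 3.679 1.479
vertex 1.195 4.091 1.522
vertex 1.083 3.539 3.172
endloop
endfacet
facet normal -0.065 0.062 -0.996
outer loop
vertex 1.195 4.091 1.522
vertex 0.977 3.641 1.508
vertex 0.697 4.054 1.552
endloop
endfacet
facet normal -0.052 0.948 0.314
outer loop
vertex 1.195 4.091 1.522
vertex 0.697 4.054 1.552
vertex 1.083 3.539 3.172
endloop
endfacet
facet normal -0.065 0.062 -0.996
outer loop
vertex 0.697 4.054 1.552
vertex 0.977 3.641 1.508
vertex 0.479 3.604 1.538
endloop
endfacet
facet normal -0.853 0.403 0.331
outer loop
vertex 0.697 4.054 1.552
vertex 0.479 3.604 1.538
vertex 1.083 3.539 3.172
endloop
endfacet
facet normal -0.064 0.060 -0.996
outer loop
vertex 0.479 3.604 1.538
vertex 0.977 3.641 1.508
vertex 0.759 3.192 1.495
endloop
endfacet
facet normal -0.784 -0.561 0.267
outer loop
vertex 0.479 3.604 1.538
vertex 0.759 3.192 1.495
vertex 1.083 3.539 3.172
endloop
endfacet
facet normal -0.065 0.060 -0.996
outer loop
vertex 0.759 3.192 1.495
vertex 0.977 3.641 1.508
vertex 1.256 3.229 1.465
endloop
endfacet
facet normal 0.084 -0.979 0.186
outer loop
vertex 0.759 3.192 1.495
vertex 1.256 3.229 1.465
vertex 1.083 3.539 3.172
endloop
endfacet
facet normal -0.063 0.062 -0.996
outer loop
vertex 1.256 3.229 1.465
vertex 0.977 3.641 1.508
vertex 1.475 3.679 1.479
endloop
endfacet
facet normal 0.884 -0.436 0.169
outer loop
vertex 1.256 3.229 1.465
vertex 1.475 3.679 1.479
vertex 1.083 3.539 3.172
endloop
endfacet
facet normal -0.542 -0.145 0.828
outer loop
vertex -2.642 -3.854 0.76
vertex -2.814 -1.904 0.988
vertex -4.381 -3.873 -0.382
endloop
endfacet
facet normal 0.087 -0.989 -0.116
outer loop
vertex -3.866 -3.736 -1.168
vertex -2.642 -3.854 0.76
vertex -4.381 -3.873 -0.382
endloop
endfacet
facet normal -0.542 -0.145 0.828
outer loop
vertex -4.381 -3.873 -0.382
vertex -2.814 -1.904 0.988
vertex -4.553 -1.924 -0.154
endloop
endfacet
facet normal -0.836 -0.010 -0.549
outer loop
vertex -4.553 -1.924 -0.154
vertex -3.866 -3.736 -1.168
vertex -4.381 -3.873 -0.382
endloop
endfacet
facet normal 0.836 0.009 0.549
outer loop
vertex -2.642 -3.854 0.76
vertex -2.299 -1.767 0.202
vertex -2.814 -1.904 0.988
endloop
endfacet
facet normal 0.088 -0.989 -0.116
outer loop
vertex -2.127 -3.716 -0.026
vertex -2.642 -3.854 0.76
vertex -3.866 -3.736 -1.168
endloop
endfacet
facet normal 0.836 0.009 0.549
outer loop
vertex -2.127 -3.716 -0.026
vertex -2.299 -1.767 0.202
vertex -2.642 -3.854 0.76
endloop
endfacet
facet normal -0.087 0.989 0.115
outer loop
vertex -2.814 -1.904 0.988
vertex -2.299 -1.767 0.202
vertex -4.553 -1.924 -0.154
endloop
endfacet
facet normal -0.836 -0.009 -0.549
outer loop
vertex -4.038 -1.786 -0.94
vertex -3.866 -3.736 -1.168
vertex -4.553 -1.924 -0.154
endloop
endfacet
facet normal -0.087 0.989 0.116
outer loop
vertex -4.553 -1.924 -0.154
vertex -2.299 -1.767 0.202
vertex -4.038 -1.786 -0.94
endloop
endfacet
facet normal 0.542 0.145 -0.828
outer loop
vertex -4.038 -1.786 -0.94
vertex -2.127 -3.716 -0.026
vertex -3.866 -3.736 -1.168
endloop
endfacet
facet normal 0.542 0.145 -0.828
outer loop
vertex -2.299 -1.767 0.202
vertex -2.127 -3.716 -0.026
vertex -4.038 -1.786 -0.94
endloop
endfacet

endsolid


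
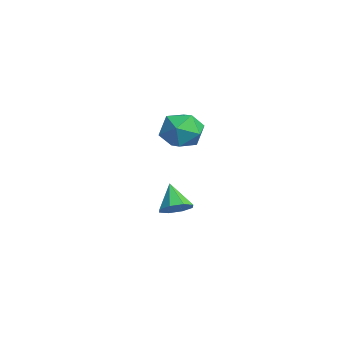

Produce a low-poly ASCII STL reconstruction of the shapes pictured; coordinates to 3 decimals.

solid 
facet normal -0.258 0.676 0.690
outer loop
vertex -0.082 1.365 3.889
vertex -0.554 0.816 4.25
vertex 0.222 0.889 4.469
endloop
endfacet
facet normal 0.401 0.800 0.447
outer loop
vertex -0.082 1.365 3.889
vertex 0.222 0.889 4.469
vertex 0.656 1.044 3.802
endloop
endfacet
facet normal 0.359 0.896 -0.259
outer loop
vertex -0.082 1.365 3.889
vertex 0.656 1.044 3.802
vertex 0.147 1.066 3.173
endloop
endfacet
facet normal -0.324 0.832 -0.451
outer loop
vertex -0.082 1.365 3.889
vertex 0.147 1.066 3.173
vertex -0.6 0.925 3.45
endloop
endfacet
facet normal -0.706 0.696 0.135
outer loop
vertex -0.082 1.365 3.889
vertex -0.6 0.925 3.45
vertex -0.554 0.816 4.25
endloop
endfacet
facet normal 0.795 0.216 0.567
outer loop
vertex 0.656 1.044 3.802
vertex 0.222 0.889 4.469
vertex 0.64 0.295 4.11
endloop
endfacet
facet normal -0.273 0.015 0.962
outer loop
vertex 0.222 0.889 4.469
vertex -0.554 0.816 4.25
vertex -0.107 0.154 4.387
endloop
endfacet
facet normal -0.997 0.048 0.064
outer loop
vertex -0.554 0.816 4.25
vertex -0.6 0.925 3.45
vertex -0.616 0.176 3.758
endloop
endfacet
facet normal -0.379 0.268 -0.886
outer loop
vertex -0.6 0.925 3.45
vertex 0.147 1.066 3.173
vertex -0.182 0.331 3.091
endloop
endfacet
facet normal 0.728 0.372 -0.576
outer loop
vertex 0.147 1.066 3.173
vertex 0.656 1.044 3.802
vertex 0.594 0.404 3.31
endloop
endfacet
facet normal 0.324 -0.832 0.451
outer loop
vertex 0.122 -0.145 3.671
vertex 0.64 0.295 4.11
vertex -0.107 0.154 4.387
endloop
endfacet
facet normal -0.359 -0.896 0.259
outer loop
vertex 0.122 -0.145 3.671
vertex -0.107 0.154 4.387
vertex -0.616 0.176 3.758
endloop
endfacet
facet normal -0.401 -0.800 -0.447
outer loop
vertex 0.122 -0.145 3.671
vertex -0.616 0.176 3.758
vertex -0.182 0.331 3.091
endloop
endfacet
facet normal 0.258 -0.676 -0.690
outer loop
vertex 0.122 -0.145 3.671
vertex -0.182 0.331 3.091
vertex 0.594 0.404 3.31
endloop
endfacet
facet normal 0.706 -0.696 -0.135
outer loop
vertex 0.122 -0.145 3.671
vertex 0.594 0.404 3.31
vertex 0.64 0.295 4.11
endloop
endfacet
facet normal 0.379 -0.268 0.886
outer loop
vertex -0.107 0.154 4.387
vertex 0.64 0.295 4.11
vertex 0.222 0.889 4.469
endloop
endfacet
facet normal -0.728 -0.372 0.576
outer loop
vertex -0.616 0.176 3.758
vertex -0.107 0.154 4.387
vertex -0.554 0.816 4.25
endloop
endfacet
facet normal -0.795 -0.216 -0.567
outer loop
vertex -0.182 0.331 3.091
vertex -0.616 0.176 3.758
vertex -0.6 0.925 3.45
endloop
endfacet
facet normal 0.273 -0.015 -0.962
outer loop
vertex 0.594 0.404 3.31
vertex -0.182 0.331 3.091
vertex 0.147 1.066 3.173
endloop
endfacet
facet normal 0.997 -0.048 -0.064
outer loop
vertex 0.64 0.295 4.11
vertex 0.594 0.404 3.31
vertex 0.656 1.044 3.802
endloop
endfacet
facet normal 0.622 0.053 -0.781
outer loop
vertex -1.66 1.078 -0.146
vertex -2.118 0.93 -0.521
vertex -1.89 1.452 -0.304
endloop
endfacet
facet normal 0.266 0.509 0.818
outer loop
vertex -1.66 1.078 -0.146
vertex -1.89 1.452 -0.304
vertex -2.822 0.87 0.361
endloop
endfacet
facet normal 0.622 0.053 -0.781
outer loop
vertex -1.89 1.452 -0.304
vertex -2.118 0.93 -0.521
vertex -2.254 1.521 -0.589
endloop
endfacet
facet normal -0.203 0.860 0.468
outer loop
vertex -1.89 1.452 -0.304
vertex -2.254 1.521 -0.589
vertex -2.822 0.87 0.361
endloop
endfacet
facet normal 0.622 0.053 -0.781
outer loop
vertex -2.254 1.521 -0.589
vertex -2.118 0.93 -0.521
vertex -2.538 1.243 -0.834
endloop
endfacet
facet normal -0.719 0.694 0.046
outer loop
vertex -2.254 1.521 -0.589
vertex -2.538 1.243 -0.834
vertex -2.822 0.87 0.361
endloop
endfacet
facet normal 0.622 0.054 -0.781
outer loop
vertex -2.538 1.243 -0.834
vertex -2.118 0.93 -0.521
vertex -2.576 0.782 -0.896
endloop
endfacet
facet normal -0.974 0.107 -0.198
outer loop
vertex -2.538 1.243 -0.834
vertex -2.576 0.782 -0.896
vertex -2.822 0.87 0.361
endloop
endfacet
facet normal 0.622 0.053 -0.781
outer loop
vertex -2.576 0.782 -0.896
vertex -2.118 0.93 -0.521
vertex -2.347 0.408 -0.739
endloop
endfacet
facet normal -0.823 -0.555 -0.122
outer loop
vertex -2.576 0.782 -0.896
vertex -2.347 0.408 -0.739
vertex -2.822 0.87 0.361
endloop
endfacet
facet normal 0.622 0.053 -0.781
outer loop
vertex -2.347 0.408 -0.739
vertex -2.118 0.93 -0.521
vertex -1.983 0.339 -0.454
endloop
endfacet
facet normal -0.352 -0.908 0.229
outer loop
vertex -2.347 0.408 -0.739
vertex -1.983 0.339 -0.454
vertex -2.822 0.87 0.361
endloop
endfacet
facet normal 0.623 0.054 -0.780
outer loop
vertex -1.983 0.339 -0.454
vertex -2.118 0.93 -0.521
vertex -1.699 0.617 -0.208
endloop
endfacet
facet normal 0.163 -0.742 0.651
outer loop
vertex -1.983 0.339 -0.454
vertex -1.699 0.617 -0.208
vertex -2.822 0.87 0.361
endloop
endfacet
facet normal 0.622 0.052 -0.781
outer loop
vertex -1.699 0.617 -0.208
vertex -2.118 0.93 -0.521
vertex -1.66 1.078 -0.146
endloop
endfacet
facet normal 0.418 -0.156 0.895
outer loop
vertex -1.699 0.617 -0.208
vertex -1.66 1.078 -0.146
vertex -2.822 0.87 0.361
endloop
endfacet

endsolid


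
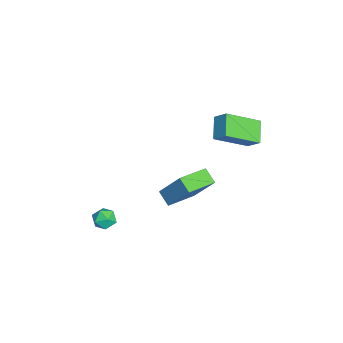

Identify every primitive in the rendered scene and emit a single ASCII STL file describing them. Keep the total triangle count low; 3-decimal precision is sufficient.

solid 
facet normal -0.854 0.040 0.519
outer loop
vertex -0.156 2.671 3.663
vertex -0.752 4.373 2.549
vertex -0.576 2.1 3.016
endloop
endfacet
facet normal 0.282 -0.803 0.526
outer loop
vertex 0.552 2.047 2.331
vertex -0.156 2.671 3.663
vertex -0.576 2.1 3.016
endloop
endfacet
facet normal -0.854 0.040 0.518
outer loop
vertex -0.576 2.1 3.016
vertex -0.752 4.373 2.549
vertex -1.172 3.802 1.901
endloop
endfacet
facet normal -0.437 -0.595 -0.674
outer loop
vertex -1.172 3.802 1.901
vertex 0.552 2.047 2.331
vertex -0.576 2.1 3.016
endloop
endfacet
facet normal 0.438 0.595 0.674
outer loop
vertex -0.156 2.671 3.663
vertex 0.376 4.32 1.864
vertex -0.752 4.373 2.549
endloop
endfacet
facet normal 0.281 -0.803 0.526
outer loop
vertex 0.972 2.618 2.979
vertex -0.156 2.671 3.663
vertex 0.552 2.047 2.331
endloop
endfacet
facet normal 0.437 0.595 0.675
outer loop
vertex 0.972 2.618 2.979
vertex 0.376 4.32 1.864
vertex -0.156 2.671 3.663
endloop
endfacet
facet normal -0.281 0.803 -0.525
outer loop
vertex -0.752 4.373 2.549
vertex 0.376 4.32 1.864
vertex -1.172 3.802 1.901
endloop
endfacet
facet normal -0.437 -0.595 -0.675
outer loop
vertex -0.044 3.749 1.217
vertex 0.552 2.047 2.331
vertex -1.172 3.802 1.901
endloop
endfacet
facet normal -0.281 0.803 -0.526
outer loop
vertex -1.172 3.802 1.901
vertex 0.376 4.32 1.864
vertex -0.044 3.749 1.217
endloop
endfacet
facet normal 0.854 -0.040 -0.518
outer loop
vertex -0.044 3.749 1.217
vertex 0.972 2.618 2.979
vertex 0.552 2.047 2.331
endloop
endfacet
facet normal 0.854 -0.041 -0.519
outer loop
vertex 0.376 4.32 1.864
vertex 0.972 2.618 2.979
vertex -0.044 3.749 1.217
endloop
endfacet
facet normal -0.657 0.729 -0.192
outer loop
vertex -2.392 0.701 -3.989
vertex -1.746 1.744 -2.236
vertex -1.729 1.162 -4.508
endloop
endfacet
facet normal -0.302 -0.488 -0.819
outer loop
vertex -0.554 -0.144 -4.164
vertex -2.392 0.701 -3.989
vertex -1.729 1.162 -4.508
endloop
endfacet
facet normal -0.657 0.729 -0.192
outer loop
vertex -1.729 1.162 -4.508
vertex -1.746 1.744 -2.236
vertex -1.083 2.205 -2.754
endloop
endfacet
facet normal 0.691 0.480 -0.540
outer loop
vertex -1.083 2.205 -2.754
vertex -0.554 -0.144 -4.164
vertex -1.729 1.162 -4.508
endloop
endfacet
facet normal -0.691 -0.480 0.540
outer loop
vertex -2.392 0.701 -3.989
vertex -0.571 0.438 -1.892
vertex -1.746 1.744 -2.236
endloop
endfacet
facet normal -0.302 -0.487 -0.820
outer loop
vertex -1.217 -0.605 -3.646
vertex -2.392 0.701 -3.989
vertex -0.554 -0.144 -4.164
endloop
endfacet
facet normal -0.691 -0.480 0.540
outer loop
vertex -1.217 -0.605 -3.646
vertex -0.571 0.438 -1.892
vertex -2.392 0.701 -3.989
endloop
endfacet
facet normal 0.302 0.487 0.820
outer loop
vertex -1.746 1.744 -2.236
vertex -0.571 0.438 -1.892
vertex -1.083 2.205 -2.754
endloop
endfacet
facet normal 0.691 0.480 -0.540
outer loop
vertex 0.092 0.899 -2.411
vertex -0.554 -0.144 -4.164
vertex -1.083 2.205 -2.754
endloop
endfacet
facet normal 0.302 0.487 0.819
outer loop
vertex -1.083 2.205 -2.754
vertex -0.571 0.438 -1.892
vertex 0.092 0.899 -2.411
endloop
endfacet
facet normal 0.657 -0.729 0.192
outer loop
vertex 0.092 0.899 -2.411
vertex -1.217 -0.605 -3.646
vertex -0.554 -0.144 -4.164
endloop
endfacet
facet normal 0.657 -0.729 0.192
outer loop
vertex -0.571 0.438 -1.892
vertex -1.217 -0.605 -3.646
vertex 0.092 0.899 -2.411
endloop
endfacet
facet normal -0.275 0.955 0.107
outer loop
vertex 1.994 -2.65 -2.954
vertex 1.341 -2.828 -3.045
vertex 1.609 -2.821 -2.416
endloop
endfacet
facet normal 0.315 0.816 0.485
outer loop
vertex 1.994 -2.65 -2.954
vertex 1.609 -2.821 -2.416
vertex 2.254 -3.044 -2.459
endloop
endfacet
facet normal 0.814 0.580 0.034
outer loop
vertex 1.994 -2.65 -2.954
vertex 2.254 -3.044 -2.459
vertex 2.384 -3.188 -3.114
endloop
endfacet
facet normal 0.534 0.572 -0.622
outer loop
vertex 1.994 -2.65 -2.954
vertex 2.384 -3.188 -3.114
vertex 1.82 -3.055 -3.476
endloop
endfacet
facet normal -0.139 0.804 -0.578
outer loop
vertex 1.994 -2.65 -2.954
vertex 1.82 -3.055 -3.476
vertex 1.341 -2.828 -3.045
endloop
endfacet
facet normal 0.163 0.290 0.943
outer loop
vertex 2.254 -3.044 -2.459
vertex 1.609 -2.821 -2.416
vertex 1.76 -3.465 -2.244
endloop
endfacet
facet normal -0.790 0.516 0.331
outer loop
vertex 1.609 -2.821 -2.416
vertex 1.341 -2.828 -3.045
vertex 1.196 -3.332 -2.606
endloop
endfacet
facet normal -0.569 0.272 -0.776
outer loop
vertex 1.341 -2.828 -3.045
vertex 1.82 -3.055 -3.476
vertex 1.326 -3.476 -3.261
endloop
endfacet
facet normal 0.520 -0.105 -0.848
outer loop
vertex 1.82 -3.055 -3.476
vertex 2.384 -3.188 -3.114
vertex 1.971 -3.699 -3.304
endloop
endfacet
facet normal 0.972 -0.094 0.214
outer loop
vertex 2.384 -3.188 -3.114
vertex 2.254 -3.044 -2.459
vertex 2.239 -3.692 -2.675
endloop
endfacet
facet normal -0.534 -0.572 0.622
outer loop
vertex 1.586 -3.87 -2.766
vertex 1.76 -3.465 -2.244
vertex 1.196 -3.332 -2.606
endloop
endfacet
facet normal -0.814 -0.580 -0.034
outer loop
vertex 1.586 -3.87 -2.766
vertex 1.196 -3.332 -2.606
vertex 1.326 -3.476 -3.261
endloop
endfacet
facet normal -0.315 -0.816 -0.485
outer loop
vertex 1.586 -3.87 -2.766
vertex 1.326 -3.476 -3.261
vertex 1.971 -3.699 -3.304
endloop
endfacet
facet normal 0.275 -0.955 -0.107
outer loop
vertex 1.586 -3.87 -2.766
vertex 1.971 -3.699 -3.304
vertex 2.239 -3.692 -2.675
endloop
endfacet
facet normal 0.139 -0.804 0.578
outer loop
vertex 1.586 -3.87 -2.766
vertex 2.239 -3.692 -2.675
vertex 1.76 -3.465 -2.244
endloop
endfacet
facet normal -0.520 0.105 0.848
outer loop
vertex 1.196 -3.332 -2.606
vertex 1.76 -3.465 -2.244
vertex 1.609 -2.821 -2.416
endloop
endfacet
facet normal -0.972 0.094 -0.214
outer loop
vertex 1.326 -3.476 -3.261
vertex 1.196 -3.332 -2.606
vertex 1.341 -2.828 -3.045
endloop
endfacet
facet normal -0.163 -0.290 -0.943
outer loop
vertex 1.971 -3.699 -3.304
vertex 1.326 -3.476 -3.261
vertex 1.82 -3.055 -3.476
endloop
endfacet
facet normal 0.790 -0.516 -0.331
outer loop
vertex 2.239 -3.692 -2.675
vertex 1.971 -3.699 -3.304
vertex 2.384 -3.188 -3.114
endloop
endfacet
facet normal 0.569 -0.272 0.776
outer loop
vertex 1.76 -3.465 -2.244
vertex 2.239 -3.692 -2.675
vertex 2.254 -3.044 -2.459
endloop
endfacet

endsolid


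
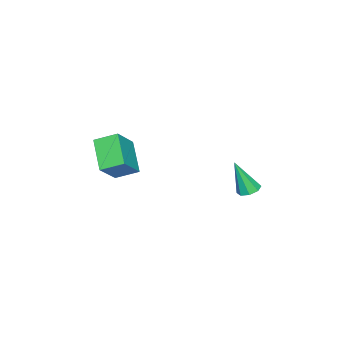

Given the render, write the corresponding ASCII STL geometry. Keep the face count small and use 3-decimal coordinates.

solid 
facet normal -0.711 0.049 -0.701
outer loop
vertex 2.426 -2.459 1.979
vertex 3.428 -1.601 1.022
vertex 2.797 -3.384 1.538
endloop
endfacet
facet normal -0.615 -0.527 0.587
outer loop
vertex 3.892 -3.459 2.618
vertex 2.426 -2.459 1.979
vertex 2.797 -3.384 1.538
endloop
endfacet
facet normal -0.711 0.049 -0.701
outer loop
vertex 2.797 -3.384 1.538
vertex 3.428 -1.601 1.022
vertex 3.799 -2.526 0.581
endloop
endfacet
facet normal 0.341 -0.849 -0.404
outer loop
vertex 3.799 -2.526 0.581
vertex 3.892 -3.459 2.618
vertex 2.797 -3.384 1.538
endloop
endfacet
facet normal -0.341 0.849 0.404
outer loop
vertex 2.426 -2.459 1.979
vertex 4.523 -1.676 2.102
vertex 3.428 -1.601 1.022
endloop
endfacet
facet normal -0.615 -0.527 0.587
outer loop
vertex 3.521 -2.534 3.059
vertex 2.426 -2.459 1.979
vertex 3.892 -3.459 2.618
endloop
endfacet
facet normal -0.341 0.849 0.404
outer loop
vertex 3.521 -2.534 3.059
vertex 4.523 -1.676 2.102
vertex 2.426 -2.459 1.979
endloop
endfacet
facet normal 0.615 0.527 -0.587
outer loop
vertex 3.428 -1.601 1.022
vertex 4.523 -1.676 2.102
vertex 3.799 -2.526 0.581
endloop
endfacet
facet normal 0.341 -0.849 -0.404
outer loop
vertex 4.894 -2.601 1.661
vertex 3.892 -3.459 2.618
vertex 3.799 -2.526 0.581
endloop
endfacet
facet normal 0.615 0.527 -0.587
outer loop
vertex 3.799 -2.526 0.581
vertex 4.523 -1.676 2.102
vertex 4.894 -2.601 1.661
endloop
endfacet
facet normal 0.711 -0.049 0.701
outer loop
vertex 4.894 -2.601 1.661
vertex 3.521 -2.534 3.059
vertex 3.892 -3.459 2.618
endloop
endfacet
facet normal 0.711 -0.049 0.701
outer loop
vertex 4.523 -1.676 2.102
vertex 3.521 -2.534 3.059
vertex 4.894 -2.601 1.661
endloop
endfacet
facet normal -0.121 0.347 -0.930
outer loop
vertex -1.007 1.232 -2.123
vertex -1.497 0.965 -2.159
vertex -1.335 1.474 -1.99
endloop
endfacet
facet normal 0.641 0.621 0.451
outer loop
vertex -1.007 1.232 -2.123
vertex -1.335 1.474 -1.99
vertex -1.283 0.355 -0.521
endloop
endfacet
facet normal -0.122 0.347 -0.930
outer loop
vertex -1.335 1.474 -1.99
vertex -1.497 0.965 -2.159
vertex -1.758 1.417 -1.956
endloop
endfacet
facet normal -0.058 0.793 0.606
outer loop
vertex -1.335 1.474 -1.99
vertex -1.758 1.417 -1.956
vertex -1.283 0.355 -0.521
endloop
endfacet
facet normal -0.123 0.346 -0.930
outer loop
vertex -1.758 1.417 -1.956
vertex -1.497 0.965 -2.159
vertex -2.029 1.095 -2.04
endloop
endfacet
facet normal -0.700 0.443 0.560
outer loop
vertex -1.758 1.417 -1.956
vertex -2.029 1.095 -2.04
vertex -1.283 0.355 -0.521
endloop
endfacet
facet normal -0.123 0.347 -0.930
outer loop
vertex -2.029 1.095 -2.04
vertex -1.497 0.965 -2.159
vertex -1.988 0.697 -2.194
endloop
endfacet
facet normal -0.913 -0.225 0.339
outer loop
vertex -2.029 1.095 -2.04
vertex -1.988 0.697 -2.194
vertex -1.283 0.355 -0.521
endloop
endfacet
facet normal -0.123 0.346 -0.930
outer loop
vertex -1.988 0.697 -2.194
vertex -1.497 0.965 -2.159
vertex -1.66 0.456 -2.327
endloop
endfacet
facet normal -0.571 -0.818 0.073
outer loop
vertex -1.988 0.697 -2.194
vertex -1.66 0.456 -2.327
vertex -1.283 0.355 -0.521
endloop
endfacet
facet normal -0.121 0.346 -0.930
outer loop
vertex -1.66 0.456 -2.327
vertex -1.497 0.965 -2.159
vertex -1.236 0.513 -2.361
endloop
endfacet
facet normal 0.126 -0.989 -0.082
outer loop
vertex -1.66 0.456 -2.327
vertex -1.236 0.513 -2.361
vertex -1.283 0.355 -0.521
endloop
endfacet
facet normal -0.121 0.346 -0.930
outer loop
vertex -1.236 0.513 -2.361
vertex -1.497 0.965 -2.159
vertex -0.966 0.834 -2.277
endloop
endfacet
facet normal 0.769 -0.638 -0.035
outer loop
vertex -1.236 0.513 -2.361
vertex -0.966 0.834 -2.277
vertex -1.283 0.355 -0.521
endloop
endfacet
facet normal -0.121 0.347 -0.930
outer loop
vertex -0.966 0.834 -2.277
vertex -1.497 0.965 -2.159
vertex -1.007 1.232 -2.123
endloop
endfacet
facet normal 0.982 0.029 0.185
outer loop
vertex -0.966 0.834 -2.277
vertex -1.007 1.232 -2.123
vertex -1.283 0.355 -0.521
endloop
endfacet

endsolid
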